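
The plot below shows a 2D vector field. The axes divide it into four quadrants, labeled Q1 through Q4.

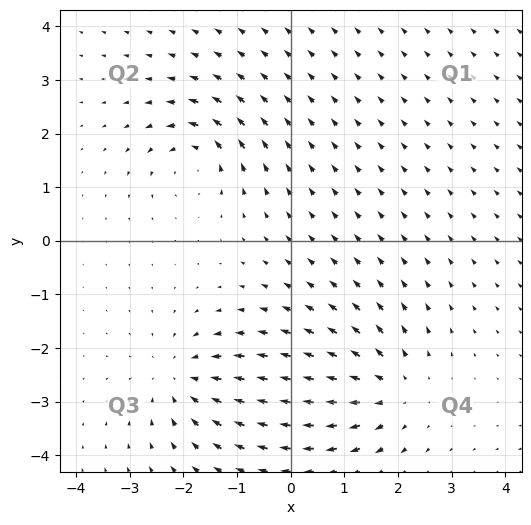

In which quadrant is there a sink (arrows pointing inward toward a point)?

The sink sits at approximately (-2.0, -2.6), which lies in quadrant Q3. The divergence there is about -3, negative as expected for a sink.

Q3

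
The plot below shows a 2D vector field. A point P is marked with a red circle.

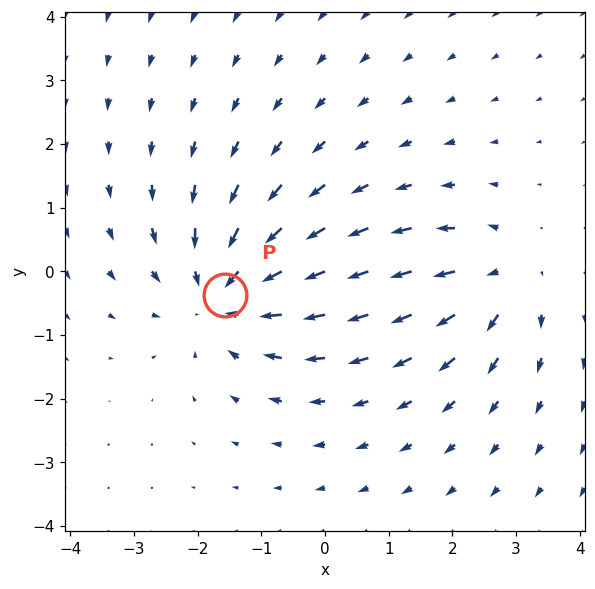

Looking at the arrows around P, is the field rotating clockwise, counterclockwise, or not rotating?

not rotating

Near P at (-1.6, -0.4) the arrows show no circulation. The curl there is ≈0.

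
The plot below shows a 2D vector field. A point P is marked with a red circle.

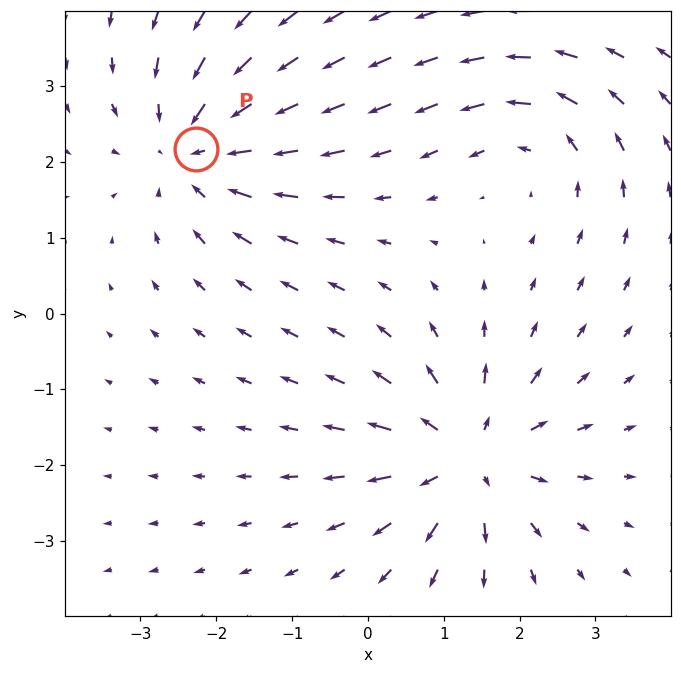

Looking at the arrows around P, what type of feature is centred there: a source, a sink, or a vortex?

At P (-2.3, 2.2) the arrows converge inward. Divergence about -3, curl ≈0 — negative divergence with near-zero curl is a sink.

sink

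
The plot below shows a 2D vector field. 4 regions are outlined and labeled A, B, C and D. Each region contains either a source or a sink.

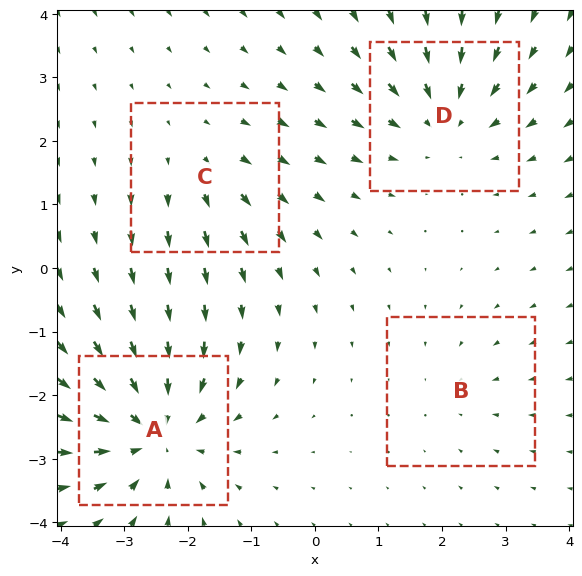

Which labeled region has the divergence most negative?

A

Divergence at each region's feature centre — A: about -6, B: about -2, C: about +3, D: about -4. Region A is most negative.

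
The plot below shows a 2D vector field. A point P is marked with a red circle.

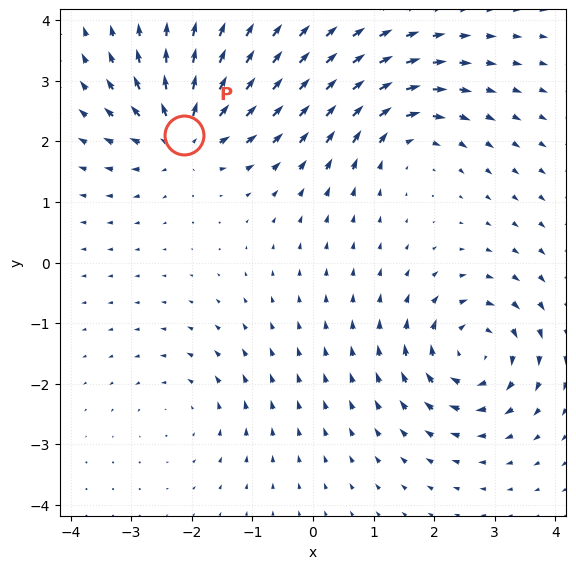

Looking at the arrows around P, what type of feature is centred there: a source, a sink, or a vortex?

At P (-2.1, 2.1) the arrows spread outward. Divergence about +7, curl ≈0 — positive divergence with near-zero curl is a source.

source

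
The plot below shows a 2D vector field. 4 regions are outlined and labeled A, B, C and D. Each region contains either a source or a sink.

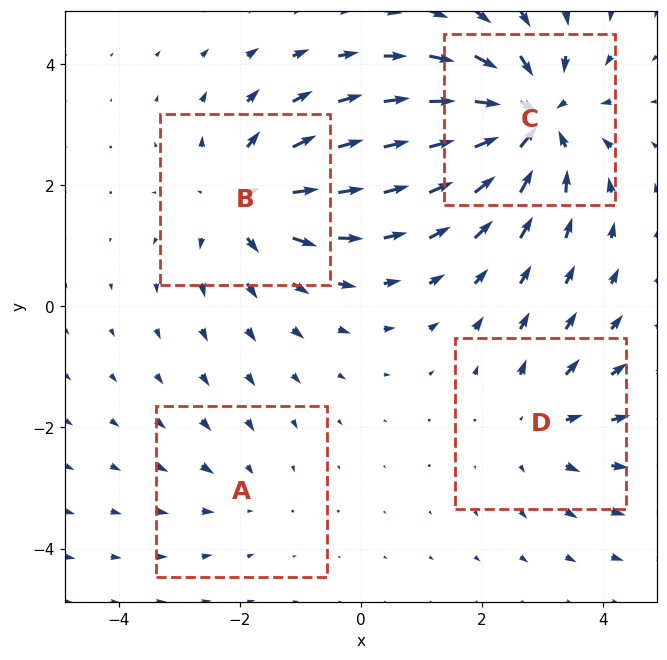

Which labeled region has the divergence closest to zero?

A

Divergence at each region's feature centre — A: about -2, B: about +5, C: about -7, D: about +3. Region A is closest to zero.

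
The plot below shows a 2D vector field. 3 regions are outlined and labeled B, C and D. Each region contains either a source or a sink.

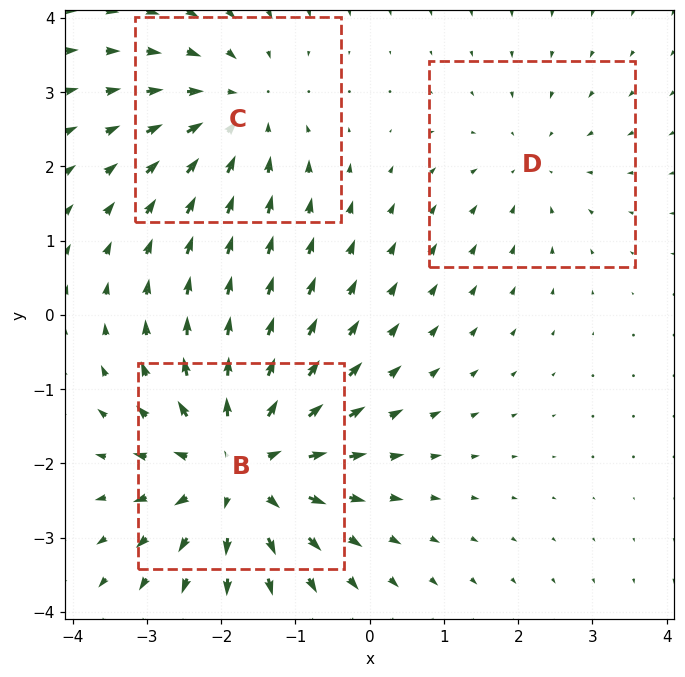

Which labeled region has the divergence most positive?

Divergence at each region's feature centre — B: about +4, C: about -3, D: about -2. Region B is most positive.

B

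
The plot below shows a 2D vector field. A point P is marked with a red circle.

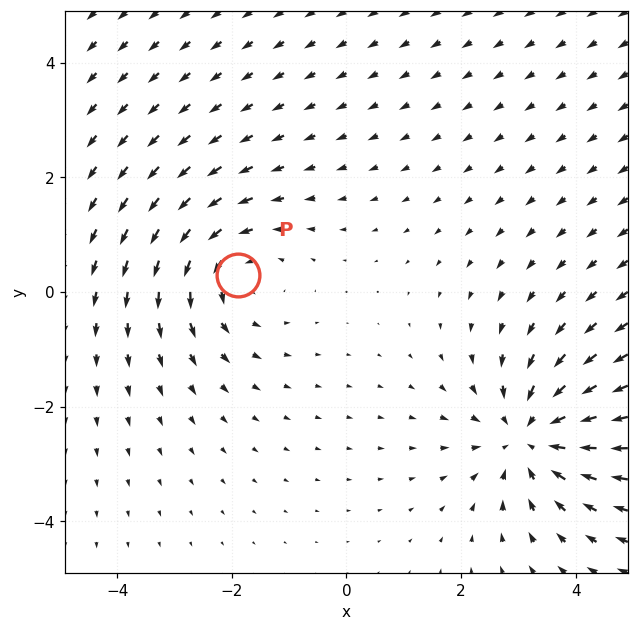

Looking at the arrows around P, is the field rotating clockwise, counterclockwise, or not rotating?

Near P at (-1.9, 0.3) the arrows circulate counterclockwise. The curl (z-component) there is about +3; positive curl means counterclockwise rotation.

counterclockwise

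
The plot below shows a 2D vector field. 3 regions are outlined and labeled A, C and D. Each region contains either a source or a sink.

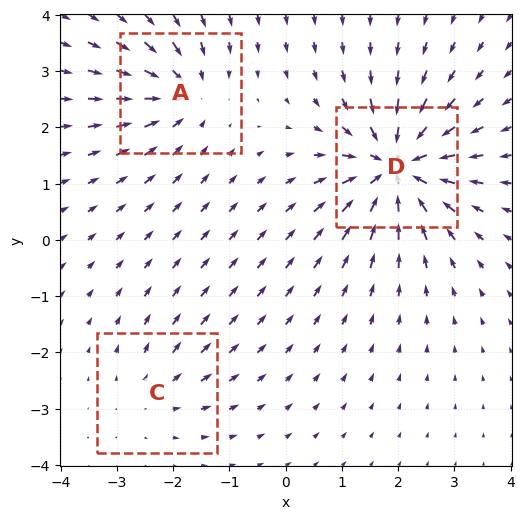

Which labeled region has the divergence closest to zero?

Divergence at each region's feature centre — A: about -4, C: about +2, D: about -7. Region C is closest to zero.

C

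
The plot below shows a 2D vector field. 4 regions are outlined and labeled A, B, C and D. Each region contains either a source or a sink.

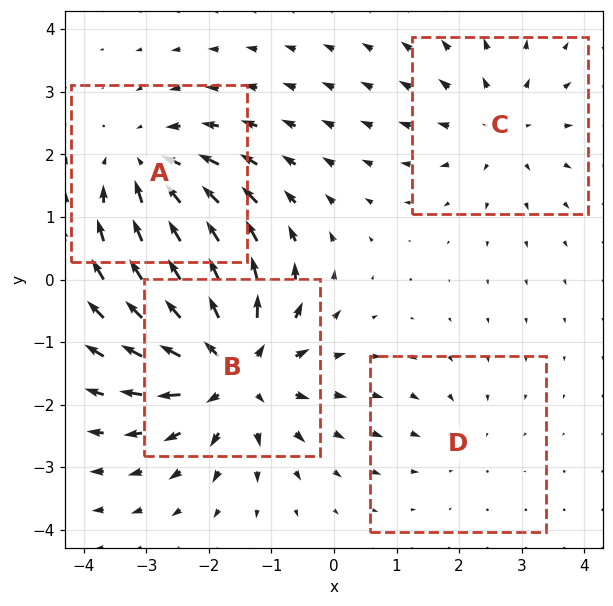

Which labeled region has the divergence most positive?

B

Divergence at each region's feature centre — A: about -5, B: about +7, C: about +3, D: about -2. Region B is most positive.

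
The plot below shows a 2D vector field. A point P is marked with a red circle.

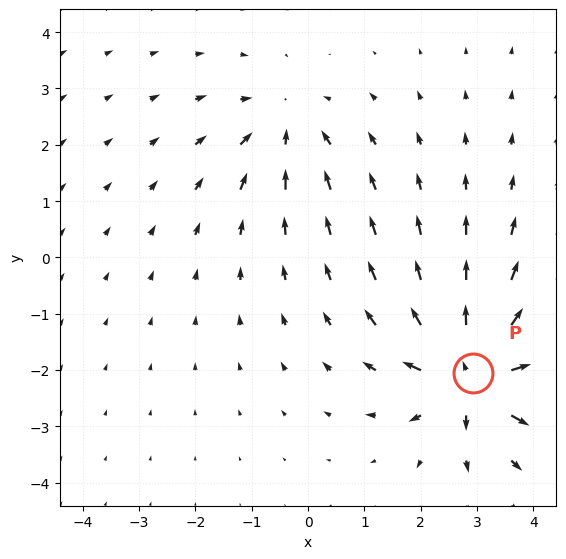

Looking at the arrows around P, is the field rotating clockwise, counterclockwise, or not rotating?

not rotating

Near P at (2.9, -2.1) the arrows show no circulation. The curl there is ≈0.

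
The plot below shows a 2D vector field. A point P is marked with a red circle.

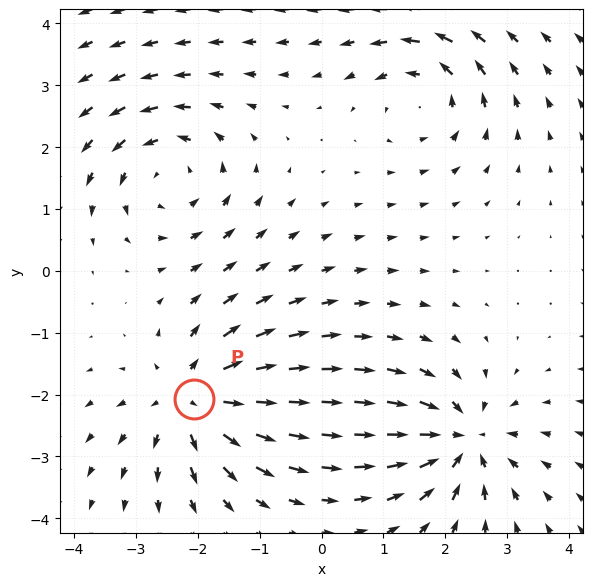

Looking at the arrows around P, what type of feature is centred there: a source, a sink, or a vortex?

At P (-2.1, -2.1) the arrows spread outward. Divergence about +6, curl ≈0 — positive divergence with near-zero curl is a source.

source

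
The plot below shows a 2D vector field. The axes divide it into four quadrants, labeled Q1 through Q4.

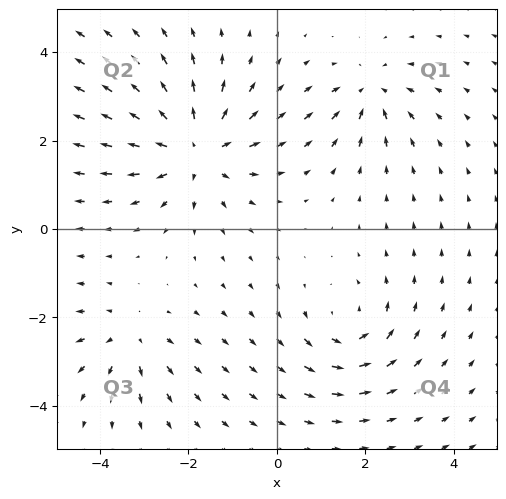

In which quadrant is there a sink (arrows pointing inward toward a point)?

Q1

The sink sits at approximately (2.1, 3.1), which lies in quadrant Q1. The divergence there is about -3, negative as expected for a sink.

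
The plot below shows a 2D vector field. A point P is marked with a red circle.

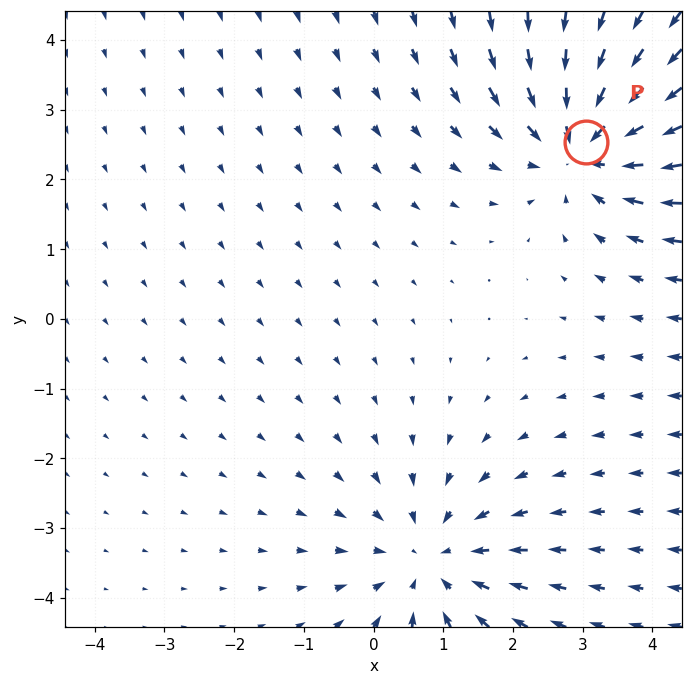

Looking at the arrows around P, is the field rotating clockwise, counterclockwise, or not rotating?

not rotating

Near P at (3.1, 2.5) the arrows show no circulation. The curl there is ≈0.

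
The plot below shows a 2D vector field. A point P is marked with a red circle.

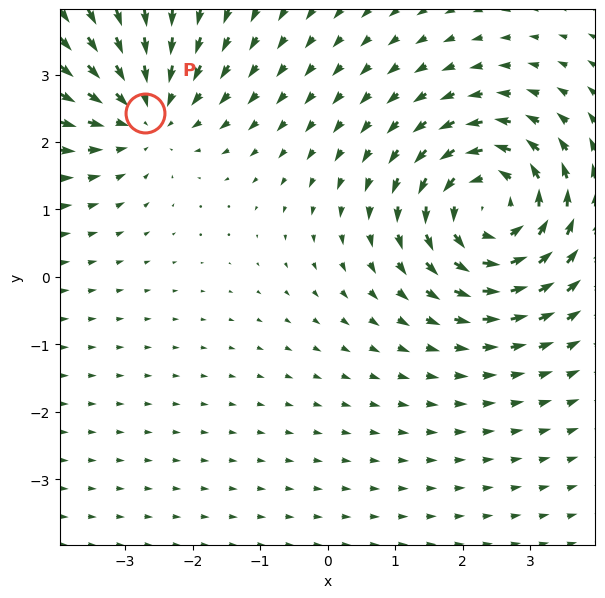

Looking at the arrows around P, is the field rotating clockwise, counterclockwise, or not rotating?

not rotating

Near P at (-2.7, 2.4) the arrows show no circulation. The curl there is ≈0.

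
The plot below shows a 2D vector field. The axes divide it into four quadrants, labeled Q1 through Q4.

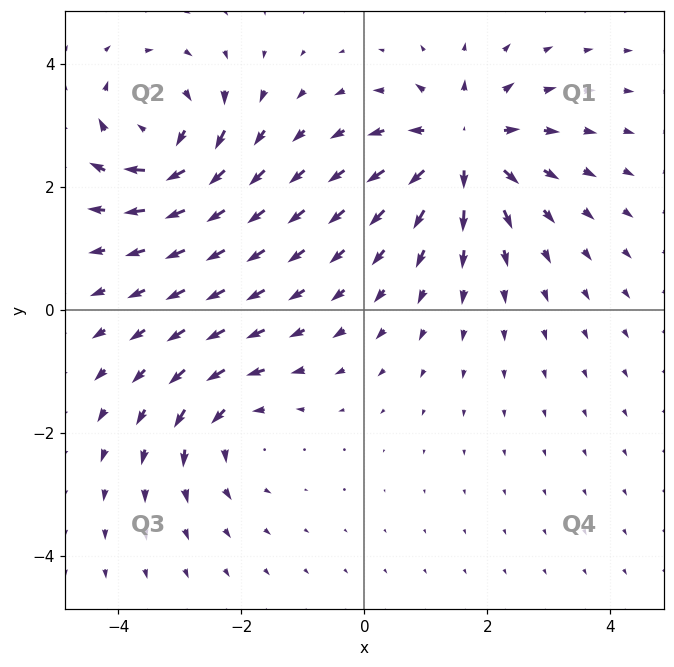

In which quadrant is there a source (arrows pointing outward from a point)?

The source sits at approximately (1.6, 2.6), which lies in quadrant Q1. The divergence there is about +6, positive as expected for a source.

Q1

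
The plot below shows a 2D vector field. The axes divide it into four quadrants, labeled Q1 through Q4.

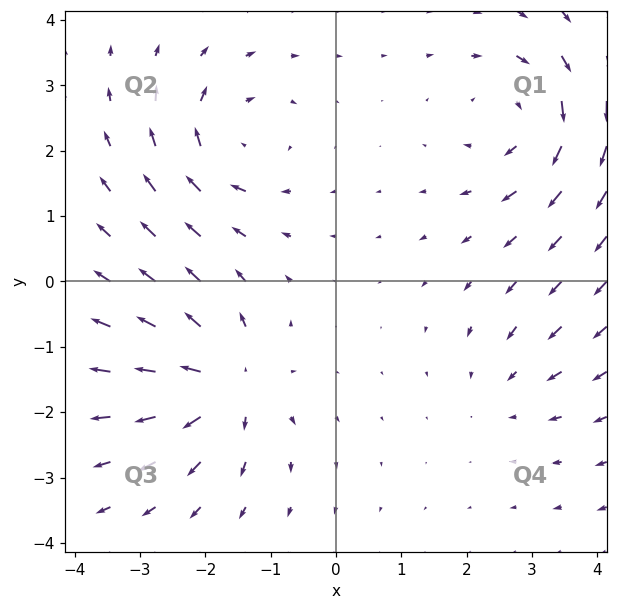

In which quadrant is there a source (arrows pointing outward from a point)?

Q3

The source sits at approximately (-1.7, -1.6), which lies in quadrant Q3. The divergence there is about +6, positive as expected for a source.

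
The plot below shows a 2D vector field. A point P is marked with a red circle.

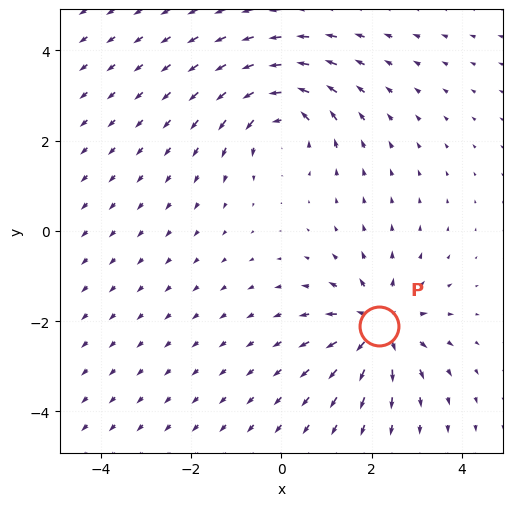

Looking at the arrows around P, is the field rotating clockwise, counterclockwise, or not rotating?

not rotating

Near P at (2.2, -2.1) the arrows show no circulation. The curl there is ≈0.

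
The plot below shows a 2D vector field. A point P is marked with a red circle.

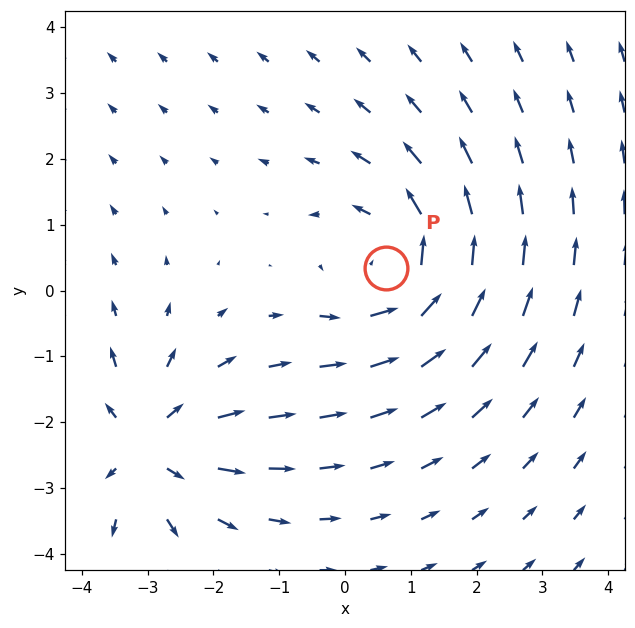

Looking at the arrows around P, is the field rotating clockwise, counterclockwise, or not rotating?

Near P at (0.6, 0.3) the arrows circulate counterclockwise. The curl (z-component) there is about +3; positive curl means counterclockwise rotation.

counterclockwise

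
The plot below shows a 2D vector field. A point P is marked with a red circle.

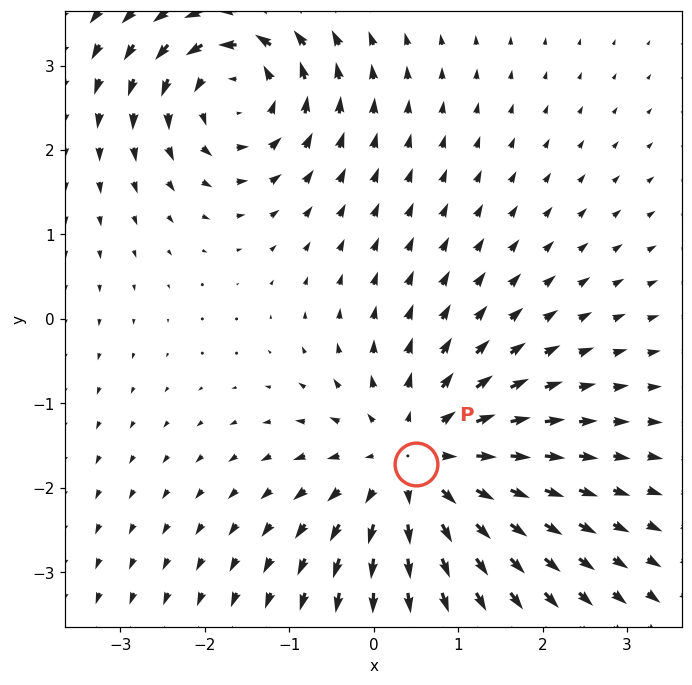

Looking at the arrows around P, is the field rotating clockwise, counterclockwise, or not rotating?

Near P at (0.5, -1.7) the arrows show no circulation. The curl there is ≈0.

not rotating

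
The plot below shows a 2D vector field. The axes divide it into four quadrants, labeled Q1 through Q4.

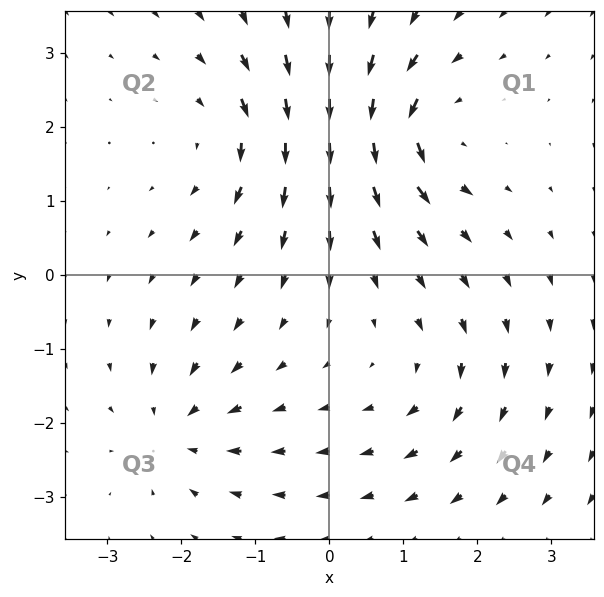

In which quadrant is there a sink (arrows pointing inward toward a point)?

The sink sits at approximately (-2.0, -2.1), which lies in quadrant Q3. The divergence there is about -4, negative as expected for a sink.

Q3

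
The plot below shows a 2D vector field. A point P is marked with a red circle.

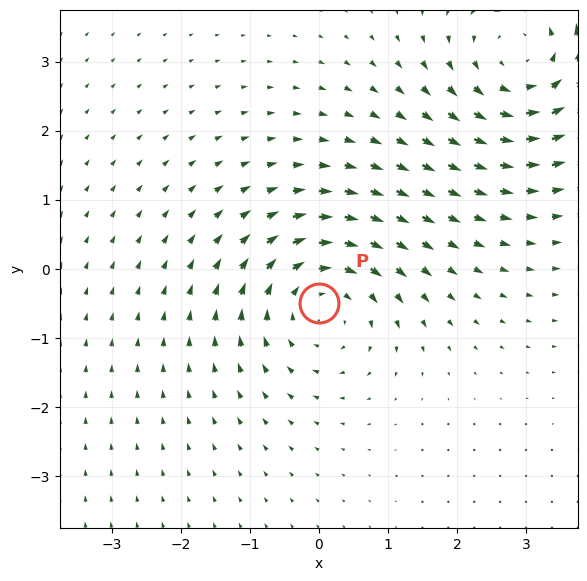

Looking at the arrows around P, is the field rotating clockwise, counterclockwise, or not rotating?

clockwise

Near P at (0.0, -0.5) the arrows circulate clockwise. The curl (z-component) there is about -3; negative curl means clockwise rotation.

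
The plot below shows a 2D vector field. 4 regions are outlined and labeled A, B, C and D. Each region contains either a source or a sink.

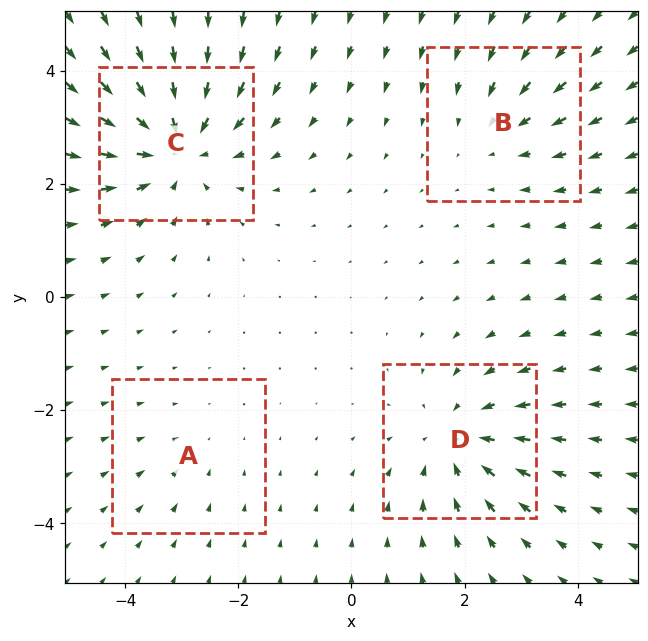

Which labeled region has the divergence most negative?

Divergence at each region's feature centre — A: about -2, B: about -3, C: about -6, D: about -4. Region C is most negative.

C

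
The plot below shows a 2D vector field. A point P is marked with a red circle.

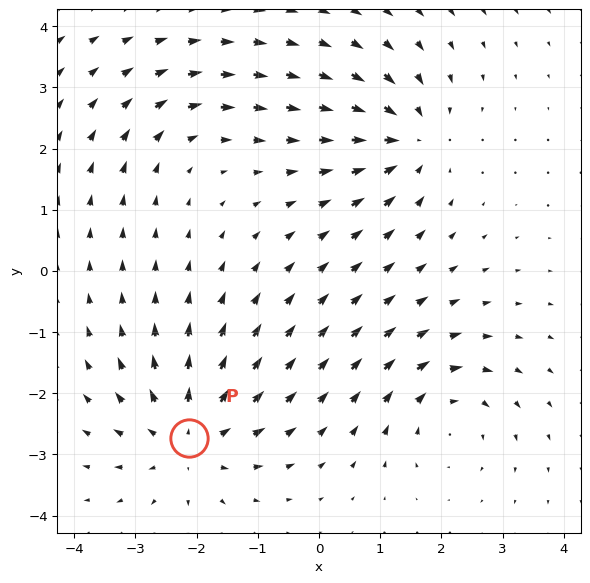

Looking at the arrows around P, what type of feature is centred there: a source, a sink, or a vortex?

source

At P (-2.1, -2.7) the arrows spread outward. Divergence about +5, curl ≈0 — positive divergence with near-zero curl is a source.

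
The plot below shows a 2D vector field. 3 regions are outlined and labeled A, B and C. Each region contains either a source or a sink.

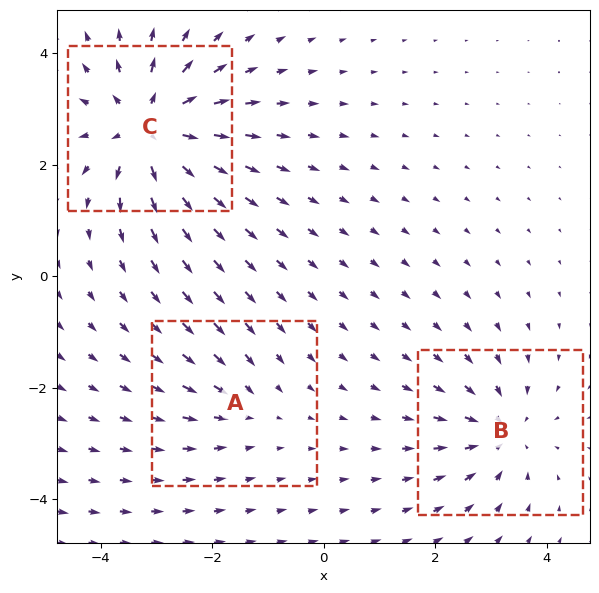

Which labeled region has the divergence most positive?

C

Divergence at each region's feature centre — A: about -2, B: about -4, C: about +6. Region C is most positive.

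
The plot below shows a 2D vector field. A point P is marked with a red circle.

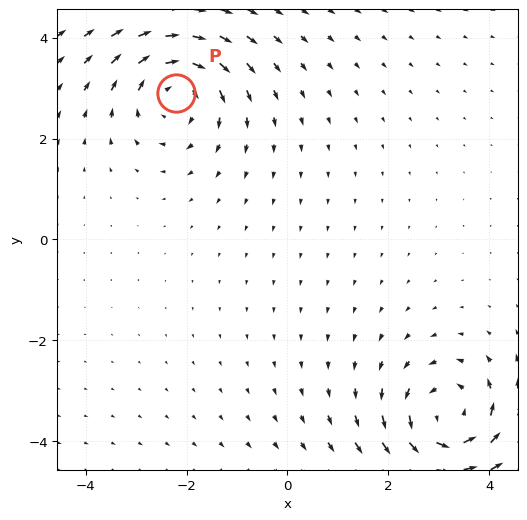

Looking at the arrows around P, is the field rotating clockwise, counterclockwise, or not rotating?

Near P at (-2.2, 2.9) the arrows circulate clockwise. The curl (z-component) there is about -3; negative curl means clockwise rotation.

clockwise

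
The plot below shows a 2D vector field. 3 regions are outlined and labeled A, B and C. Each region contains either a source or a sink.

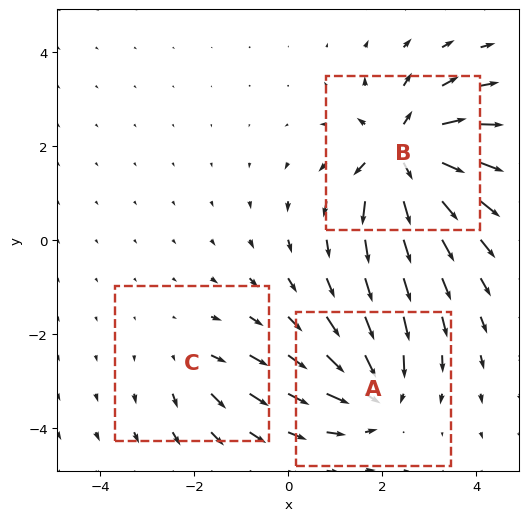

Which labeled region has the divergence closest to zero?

C

Divergence at each region's feature centre — A: about -4, B: about +6, C: about +2. Region C is closest to zero.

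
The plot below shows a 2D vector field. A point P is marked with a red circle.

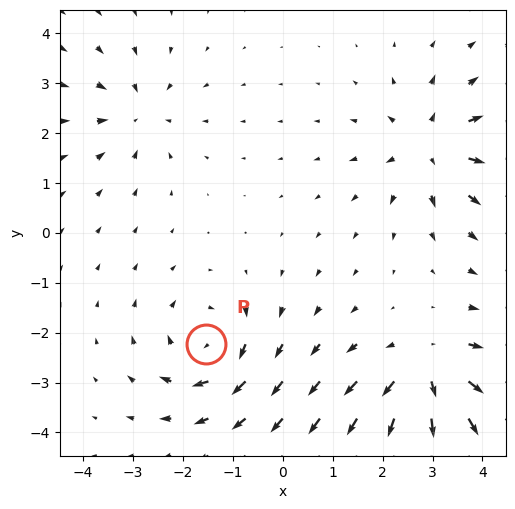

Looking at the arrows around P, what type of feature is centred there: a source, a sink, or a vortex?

At P (-1.5, -2.2) the arrows circulate clockwise. Divergence ≈0, curl about -5 — near-zero divergence with nonzero curl is a vortex.

vortex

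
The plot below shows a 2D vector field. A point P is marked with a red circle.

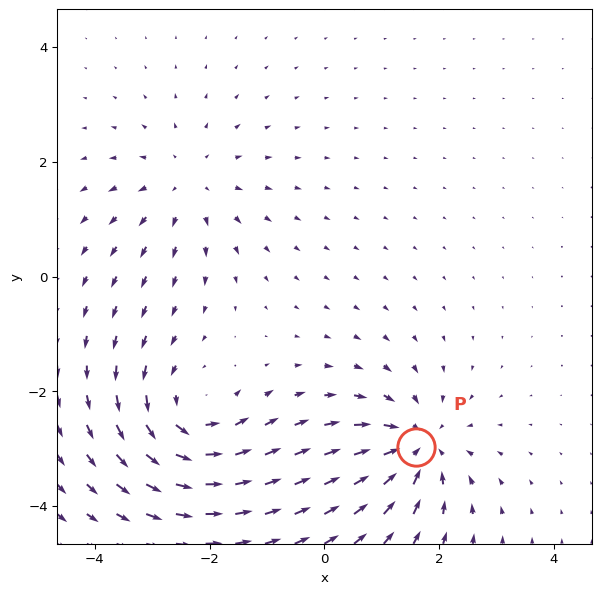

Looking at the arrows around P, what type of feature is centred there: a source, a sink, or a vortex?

At P (1.6, -3.0) the arrows converge inward. Divergence about -6, curl ≈0 — negative divergence with near-zero curl is a sink.

sink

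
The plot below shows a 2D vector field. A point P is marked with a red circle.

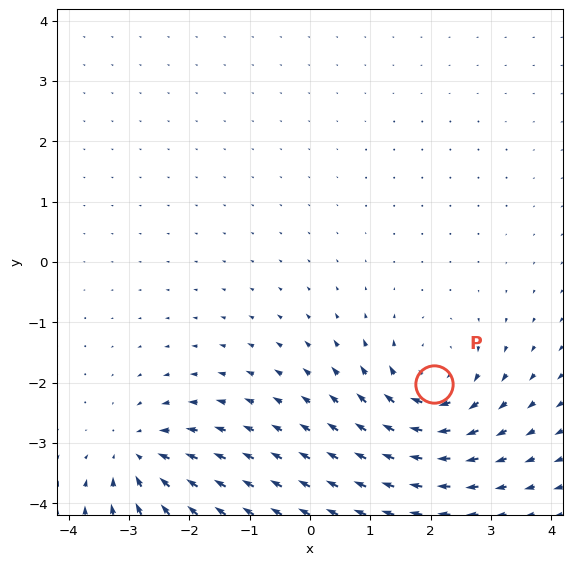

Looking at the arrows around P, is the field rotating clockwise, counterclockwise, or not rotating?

Near P at (2.1, -2.0) the arrows circulate clockwise. The curl (z-component) there is about -6; negative curl means clockwise rotation.

clockwise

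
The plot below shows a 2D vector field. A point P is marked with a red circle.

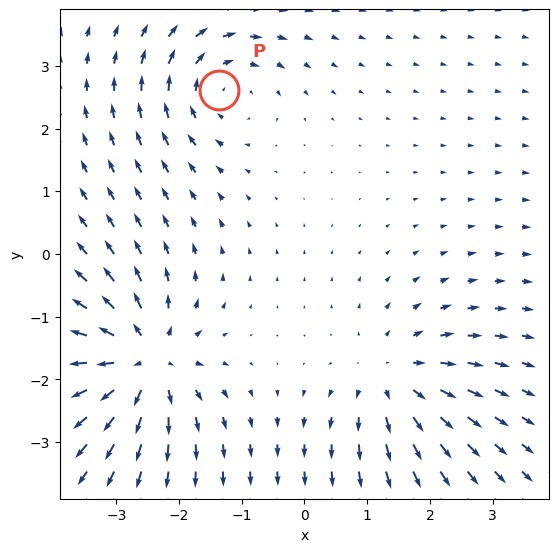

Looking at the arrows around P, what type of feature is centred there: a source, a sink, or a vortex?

vortex

At P (-1.4, 2.6) the arrows circulate clockwise. Divergence ≈0, curl about -3 — near-zero divergence with nonzero curl is a vortex.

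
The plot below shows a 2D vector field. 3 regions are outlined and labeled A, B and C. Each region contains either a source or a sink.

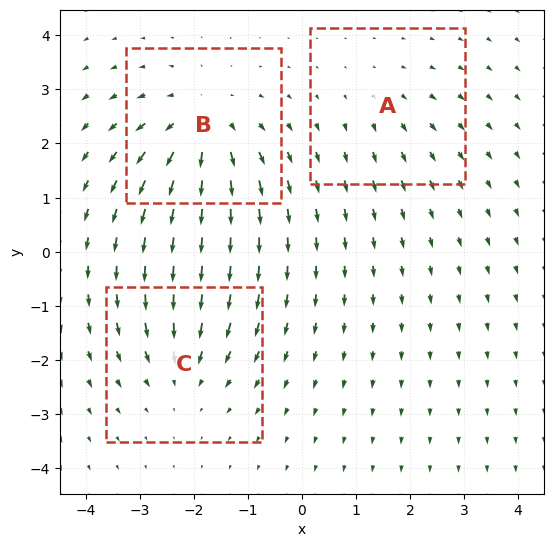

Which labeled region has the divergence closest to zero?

Divergence at each region's feature centre — A: about +2, B: about +4, C: about -3. Region A is closest to zero.

A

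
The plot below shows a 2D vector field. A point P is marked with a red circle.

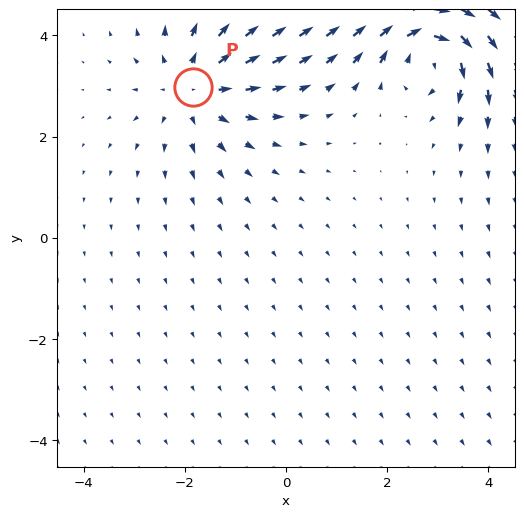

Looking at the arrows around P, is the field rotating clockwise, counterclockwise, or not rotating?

not rotating

Near P at (-1.8, 3.0) the arrows show no circulation. The curl there is ≈0.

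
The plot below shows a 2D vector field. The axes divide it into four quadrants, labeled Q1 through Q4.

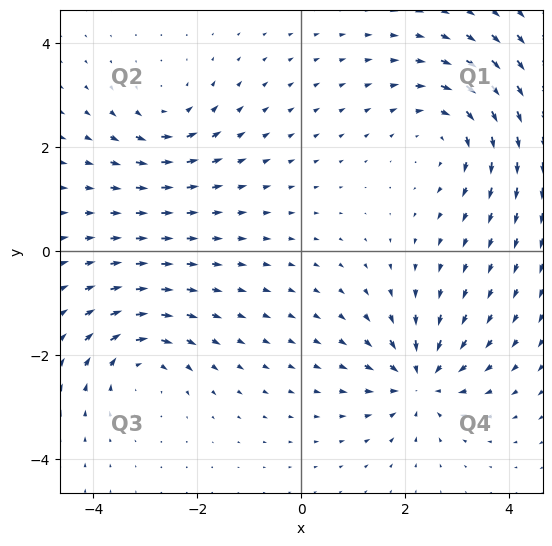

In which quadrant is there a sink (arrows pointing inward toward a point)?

Q4

The sink sits at approximately (2.3, -2.5), which lies in quadrant Q4. The divergence there is about -5, negative as expected for a sink.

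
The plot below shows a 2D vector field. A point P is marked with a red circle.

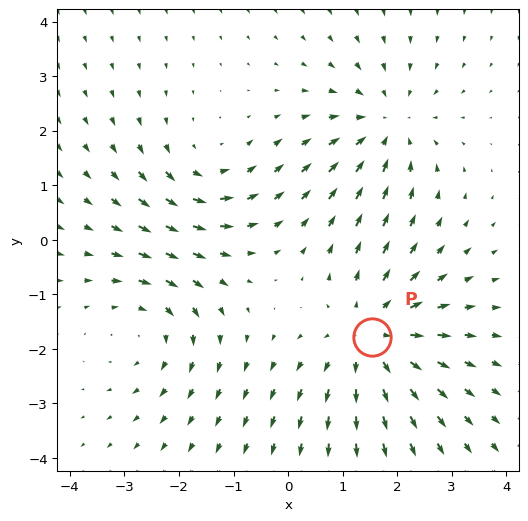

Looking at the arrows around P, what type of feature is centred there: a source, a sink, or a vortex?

source

At P (1.5, -1.8) the arrows spread outward. Divergence about +4, curl ≈0 — positive divergence with near-zero curl is a source.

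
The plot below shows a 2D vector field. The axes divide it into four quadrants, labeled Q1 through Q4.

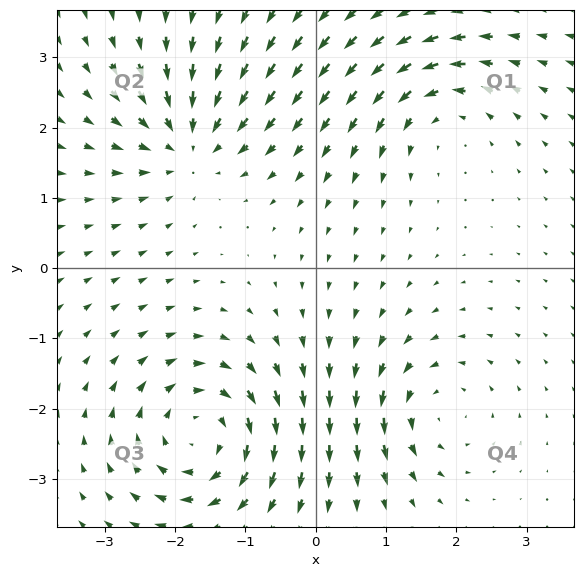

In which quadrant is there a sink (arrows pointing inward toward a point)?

Q2

The sink sits at approximately (-1.8, 1.8), which lies in quadrant Q2. The divergence there is about -4, negative as expected for a sink.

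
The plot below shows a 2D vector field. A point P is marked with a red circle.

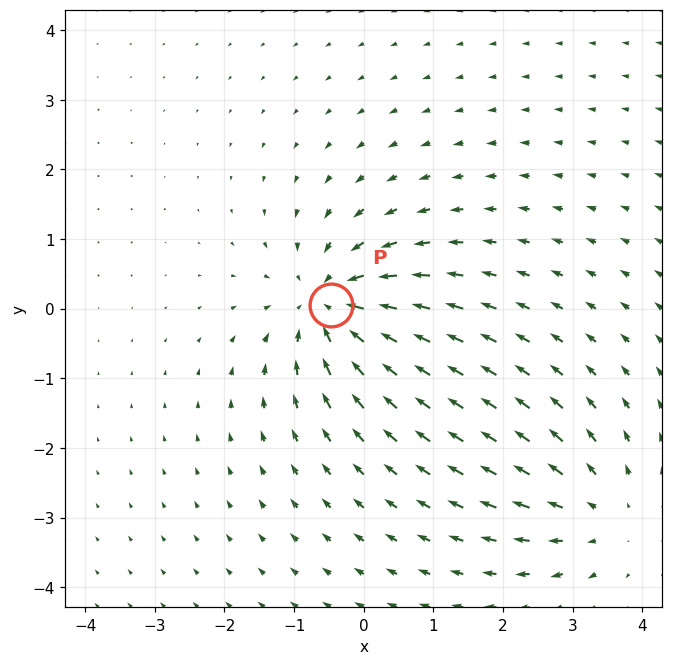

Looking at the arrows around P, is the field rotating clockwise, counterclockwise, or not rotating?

not rotating

Near P at (-0.5, 0.0) the arrows show no circulation. The curl there is ≈0.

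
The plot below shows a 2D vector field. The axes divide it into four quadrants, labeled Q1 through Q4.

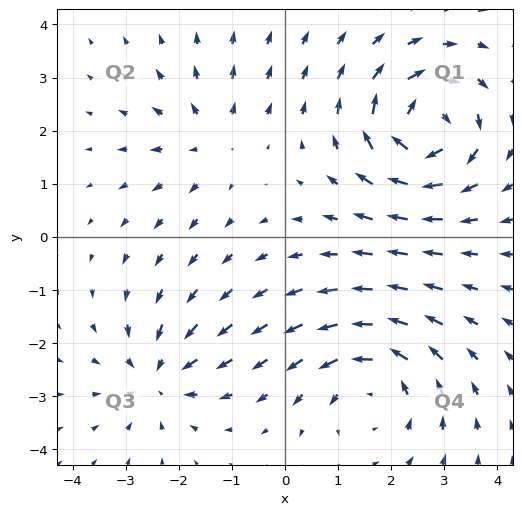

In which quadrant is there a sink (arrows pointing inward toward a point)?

The sink sits at approximately (-2.4, -2.6), which lies in quadrant Q3. The divergence there is about -4, negative as expected for a sink.

Q3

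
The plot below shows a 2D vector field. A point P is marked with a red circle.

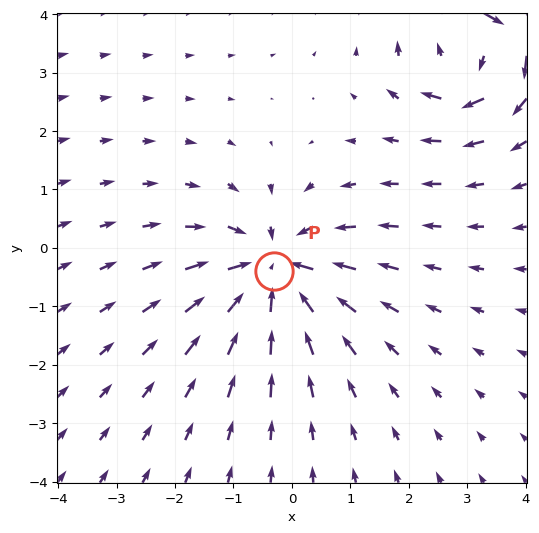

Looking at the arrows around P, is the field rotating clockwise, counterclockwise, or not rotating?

Near P at (-0.3, -0.4) the arrows show no circulation. The curl there is ≈0.

not rotating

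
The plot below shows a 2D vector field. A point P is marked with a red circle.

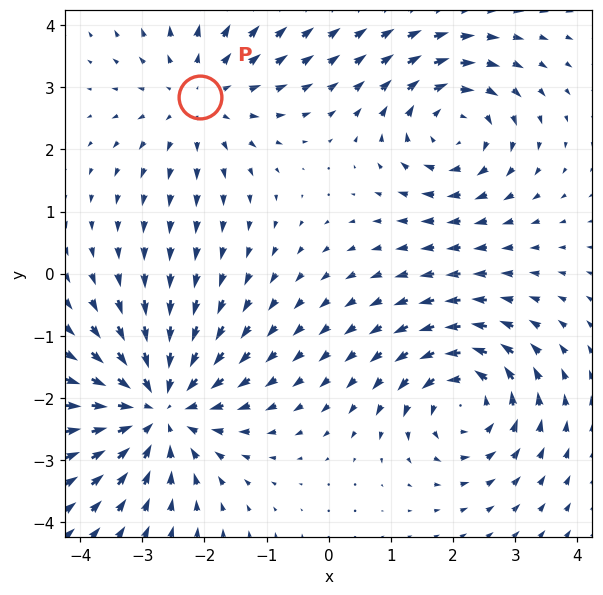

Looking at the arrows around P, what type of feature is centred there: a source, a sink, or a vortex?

At P (-2.1, 2.8) the arrows spread outward. Divergence about +3, curl ≈0 — positive divergence with near-zero curl is a source.

source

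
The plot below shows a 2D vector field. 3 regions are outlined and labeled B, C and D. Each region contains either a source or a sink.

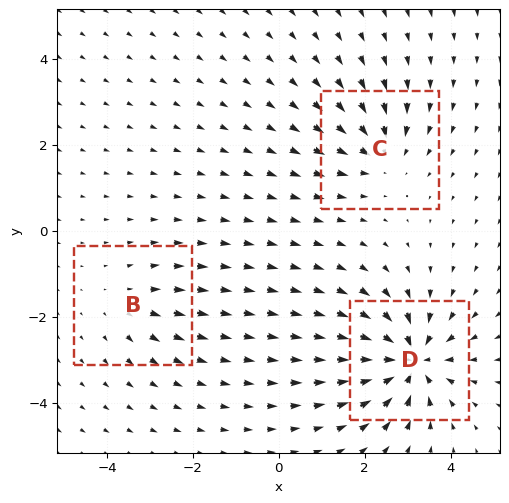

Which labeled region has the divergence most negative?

D

Divergence at each region's feature centre — B: about +2, C: about -4, D: about -6. Region D is most negative.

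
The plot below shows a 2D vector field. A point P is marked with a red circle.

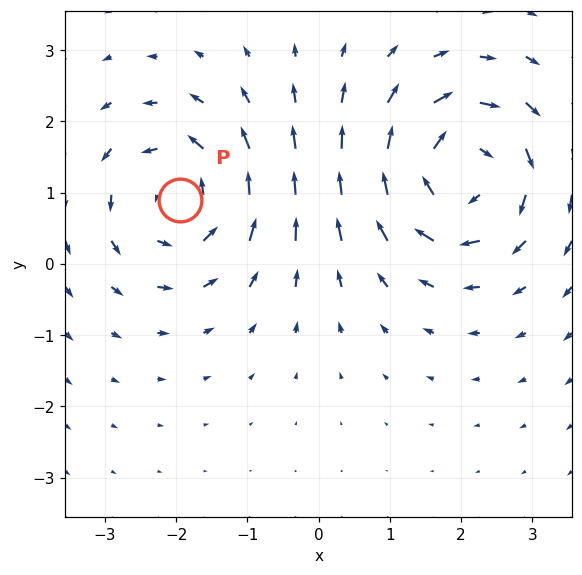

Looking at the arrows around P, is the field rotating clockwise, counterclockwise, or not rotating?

Near P at (-1.9, 0.9) the arrows circulate counterclockwise. The curl (z-component) there is about +4; positive curl means counterclockwise rotation.

counterclockwise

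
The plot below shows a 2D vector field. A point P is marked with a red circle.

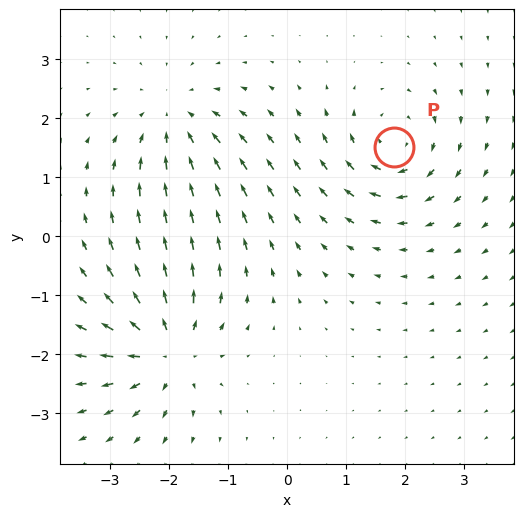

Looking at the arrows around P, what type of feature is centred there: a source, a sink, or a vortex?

At P (1.8, 1.5) the arrows circulate clockwise. Divergence ≈0, curl about -6 — near-zero divergence with nonzero curl is a vortex.

vortex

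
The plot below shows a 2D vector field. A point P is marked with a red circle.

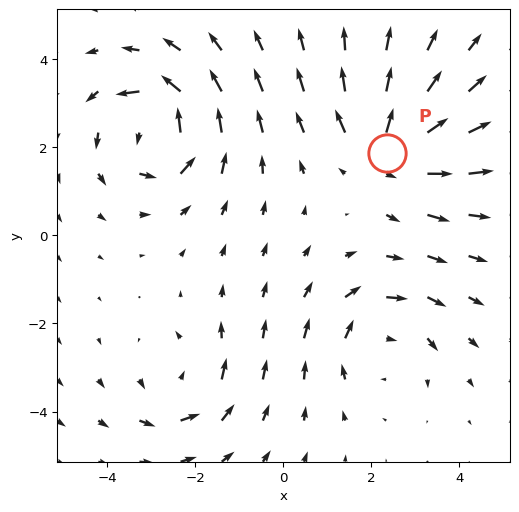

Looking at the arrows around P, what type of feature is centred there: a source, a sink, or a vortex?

At P (2.4, 1.9) the arrows spread outward. Divergence about +4, curl ≈0 — positive divergence with near-zero curl is a source.

source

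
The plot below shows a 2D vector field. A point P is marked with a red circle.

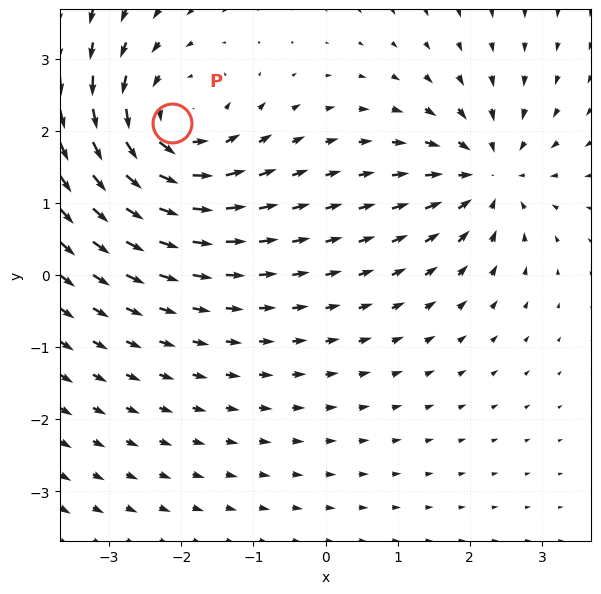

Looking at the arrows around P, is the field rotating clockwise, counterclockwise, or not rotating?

counterclockwise

Near P at (-2.1, 2.1) the arrows circulate counterclockwise. The curl (z-component) there is about +5; positive curl means counterclockwise rotation.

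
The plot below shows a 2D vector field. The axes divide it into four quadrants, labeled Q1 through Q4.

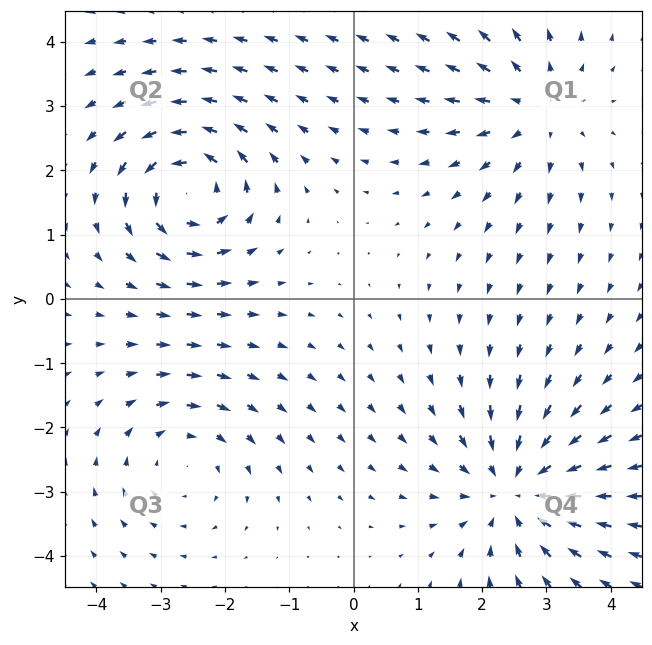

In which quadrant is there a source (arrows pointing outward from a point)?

The source sits at approximately (2.8, 3.0), which lies in quadrant Q1. The divergence there is about +3, positive as expected for a source.

Q1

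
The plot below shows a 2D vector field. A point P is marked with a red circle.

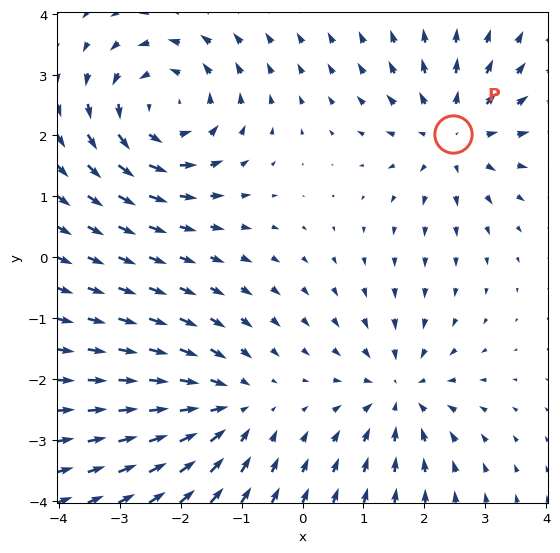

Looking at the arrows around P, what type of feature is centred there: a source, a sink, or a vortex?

source

At P (2.5, 2.0) the arrows spread outward. Divergence about +4, curl ≈0 — positive divergence with near-zero curl is a source.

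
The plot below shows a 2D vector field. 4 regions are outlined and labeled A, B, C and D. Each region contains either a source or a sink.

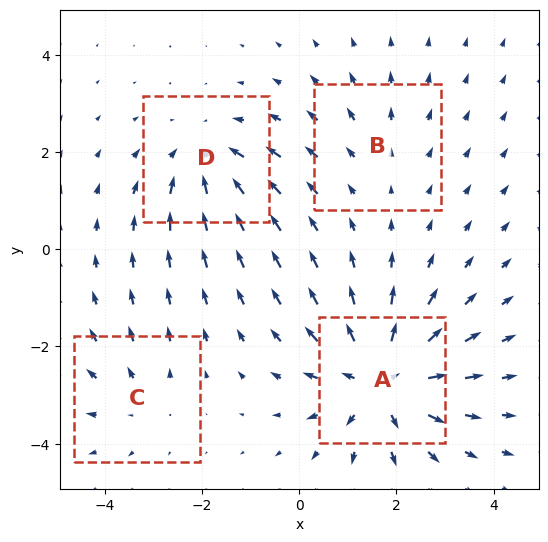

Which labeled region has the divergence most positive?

Divergence at each region's feature centre — A: about +6, B: about +2, C: about +3, D: about -4. Region A is most positive.

A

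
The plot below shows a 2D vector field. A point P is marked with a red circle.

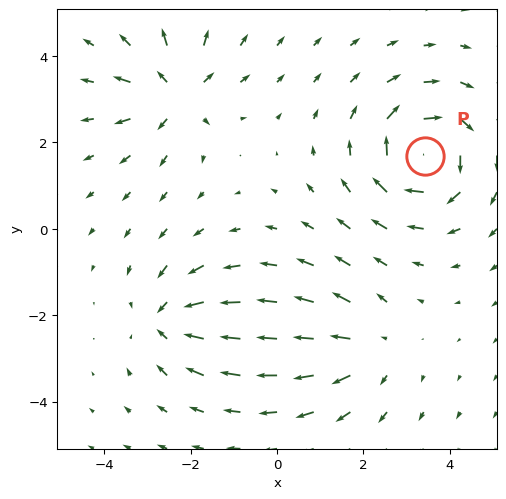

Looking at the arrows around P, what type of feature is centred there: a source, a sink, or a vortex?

vortex

At P (3.4, 1.7) the arrows circulate clockwise. Divergence ≈0, curl about -5 — near-zero divergence with nonzero curl is a vortex.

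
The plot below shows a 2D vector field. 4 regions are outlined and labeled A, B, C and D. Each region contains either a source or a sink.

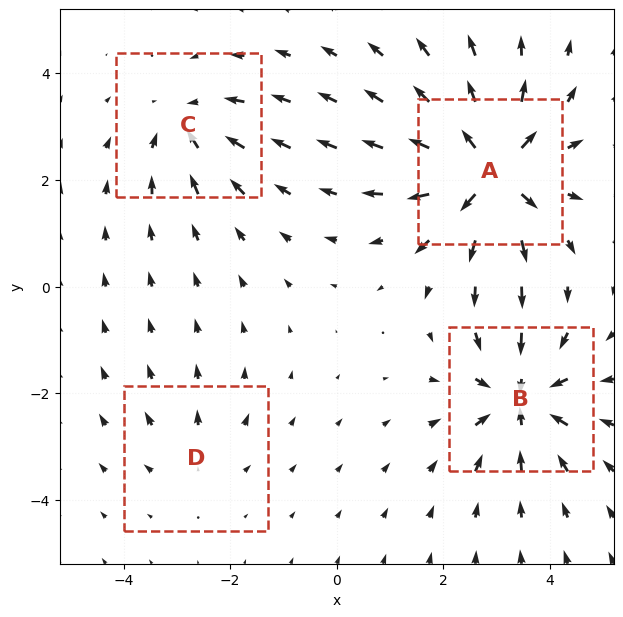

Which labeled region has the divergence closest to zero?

Divergence at each region's feature centre — A: about +7, B: about -6, C: about -4, D: about +2. Region D is closest to zero.

D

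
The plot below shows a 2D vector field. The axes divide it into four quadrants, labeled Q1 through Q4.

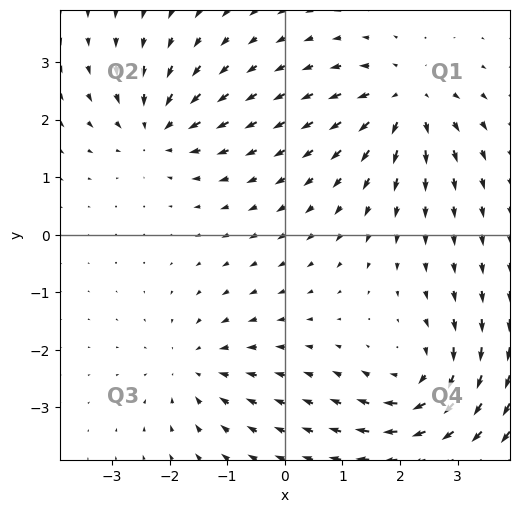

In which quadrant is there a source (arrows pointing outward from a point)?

The source sits at approximately (2.1, 2.3), which lies in quadrant Q1. The divergence there is about +6, positive as expected for a source.

Q1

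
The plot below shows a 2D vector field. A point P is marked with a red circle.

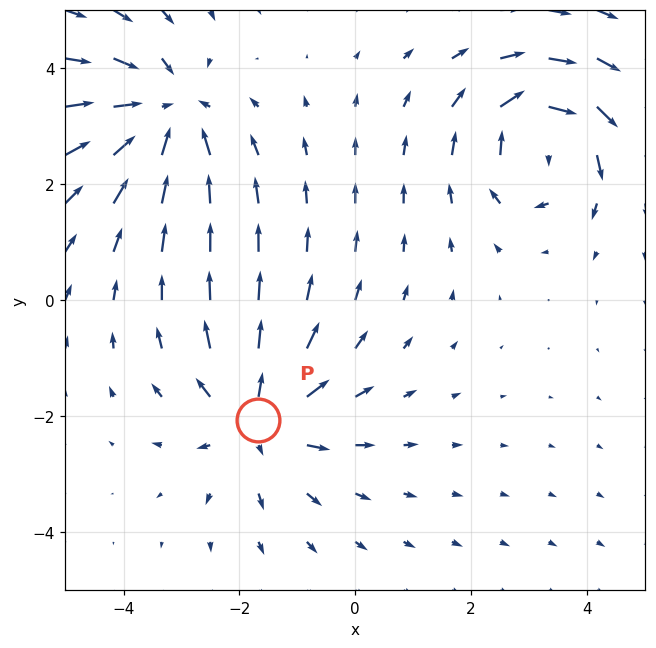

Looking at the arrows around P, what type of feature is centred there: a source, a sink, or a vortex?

source

At P (-1.7, -2.1) the arrows spread outward. Divergence about +5, curl ≈0 — positive divergence with near-zero curl is a source.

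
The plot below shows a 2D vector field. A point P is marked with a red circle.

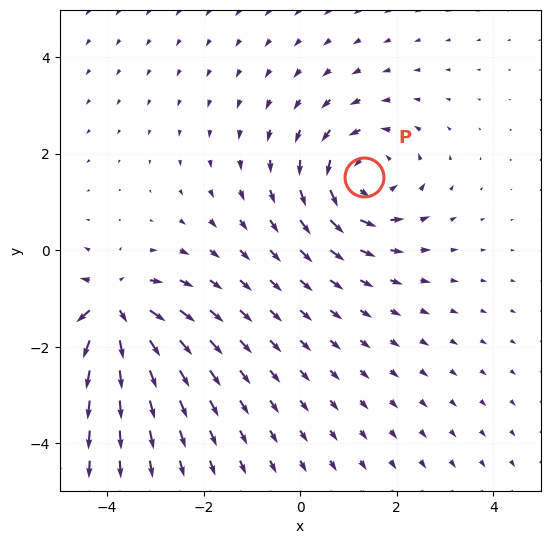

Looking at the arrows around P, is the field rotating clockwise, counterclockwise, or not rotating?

counterclockwise

Near P at (1.3, 1.5) the arrows circulate counterclockwise. The curl (z-component) there is about +5; positive curl means counterclockwise rotation.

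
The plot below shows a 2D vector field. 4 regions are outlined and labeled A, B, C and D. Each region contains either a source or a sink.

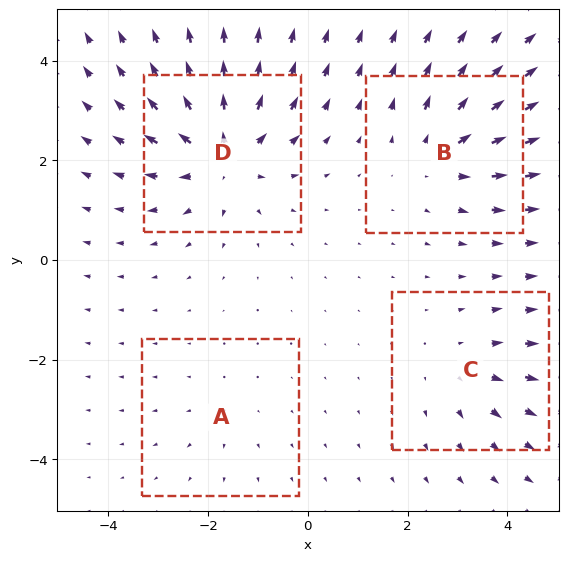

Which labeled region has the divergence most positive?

D

Divergence at each region's feature centre — A: about +2, B: about +4, C: about +3, D: about +7. Region D is most positive.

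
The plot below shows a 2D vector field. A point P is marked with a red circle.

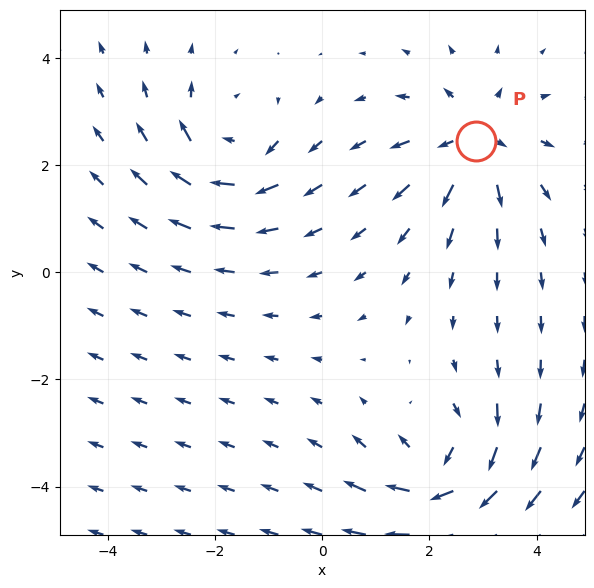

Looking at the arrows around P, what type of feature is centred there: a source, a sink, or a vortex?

source

At P (2.9, 2.4) the arrows spread outward. Divergence about +4, curl ≈0 — positive divergence with near-zero curl is a source.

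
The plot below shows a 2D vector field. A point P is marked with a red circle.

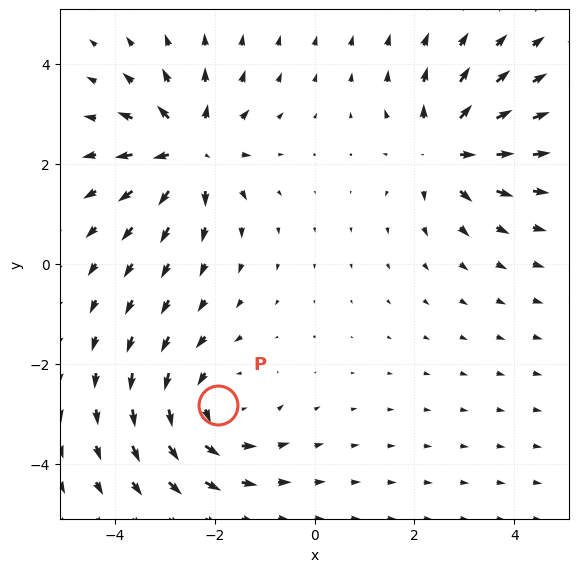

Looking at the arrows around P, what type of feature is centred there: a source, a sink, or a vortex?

vortex

At P (-1.9, -2.8) the arrows circulate counterclockwise. Divergence ≈0, curl about +4 — near-zero divergence with nonzero curl is a vortex.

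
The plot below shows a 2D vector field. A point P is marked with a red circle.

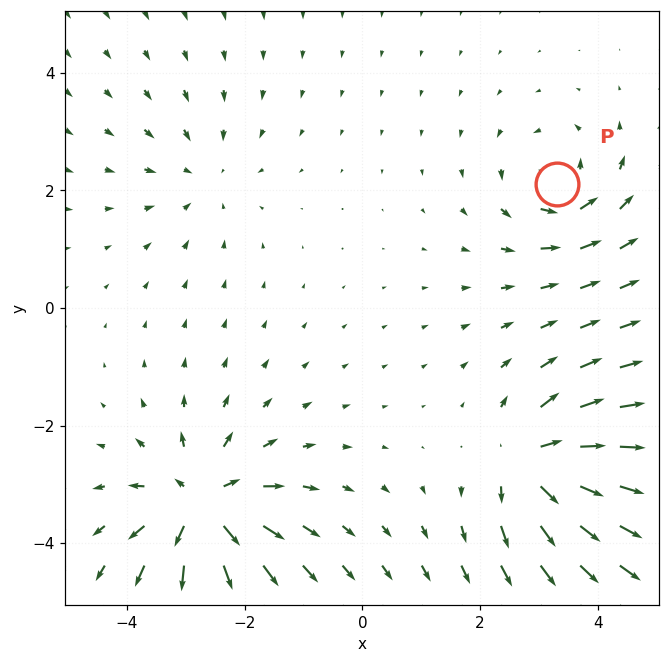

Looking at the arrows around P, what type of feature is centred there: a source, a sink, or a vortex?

At P (3.3, 2.1) the arrows circulate counterclockwise. Divergence ≈0, curl about +5 — near-zero divergence with nonzero curl is a vortex.

vortex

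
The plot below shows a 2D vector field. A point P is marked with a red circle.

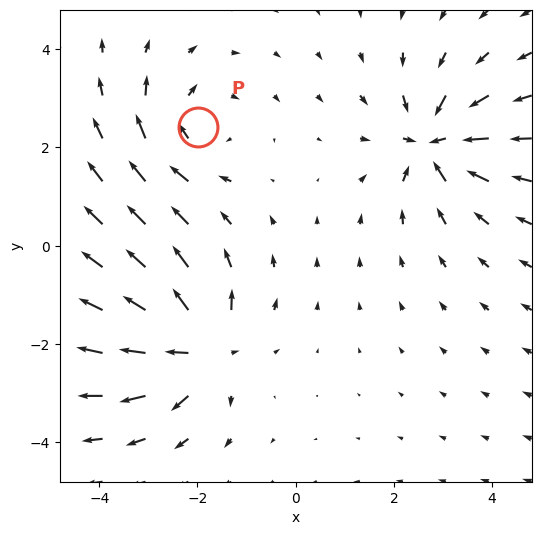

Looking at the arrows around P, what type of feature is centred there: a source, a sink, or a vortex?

At P (-2.0, 2.4) the arrows circulate clockwise. Divergence ≈0, curl about -3 — near-zero divergence with nonzero curl is a vortex.

vortex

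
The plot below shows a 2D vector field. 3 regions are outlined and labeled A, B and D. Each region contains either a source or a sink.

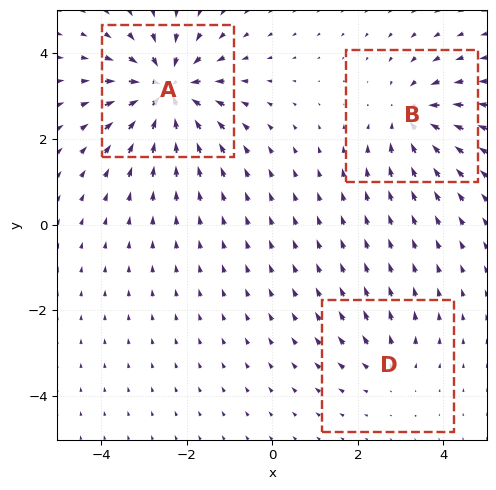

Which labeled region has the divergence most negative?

Divergence at each region's feature centre — A: about -6, B: about -4, D: about +2. Region A is most negative.

A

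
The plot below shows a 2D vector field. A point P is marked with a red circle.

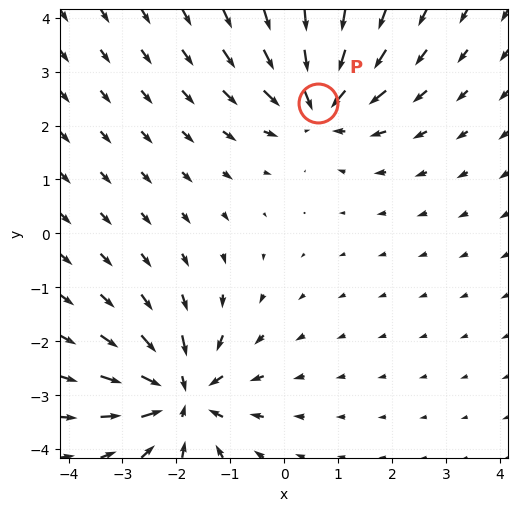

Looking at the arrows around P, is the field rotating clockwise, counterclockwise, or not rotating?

not rotating

Near P at (0.6, 2.4) the arrows show no circulation. The curl there is ≈0.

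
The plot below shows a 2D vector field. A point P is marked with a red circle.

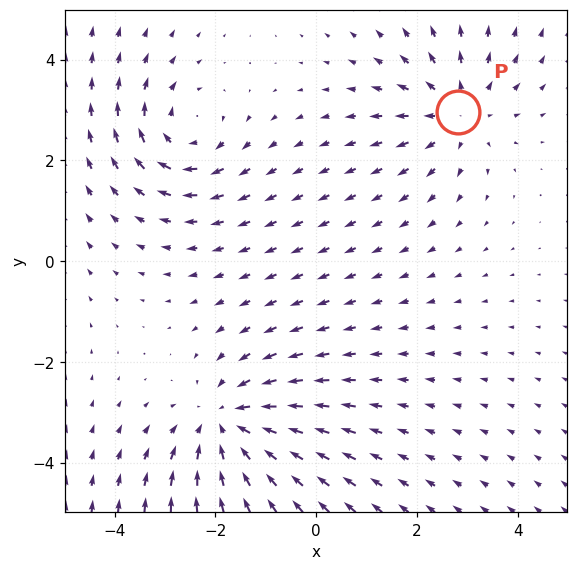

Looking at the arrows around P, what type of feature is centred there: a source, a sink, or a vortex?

At P (2.8, 3.0) the arrows spread outward. Divergence about +3, curl ≈0 — positive divergence with near-zero curl is a source.

source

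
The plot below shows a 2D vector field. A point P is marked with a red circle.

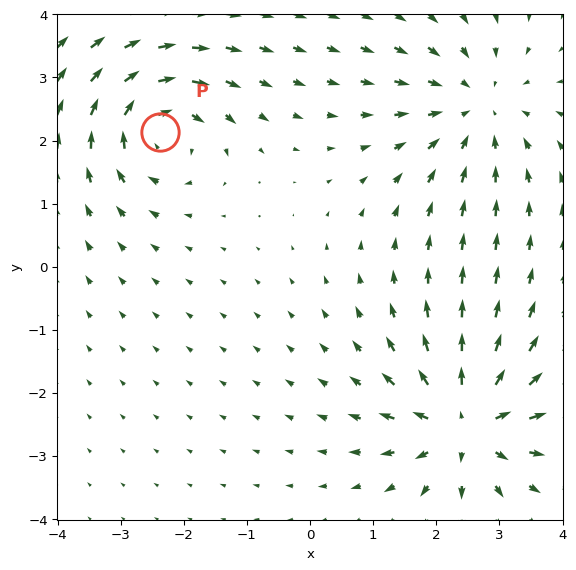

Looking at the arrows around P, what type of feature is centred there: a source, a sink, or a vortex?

At P (-2.4, 2.1) the arrows circulate clockwise. Divergence ≈0, curl about -5 — near-zero divergence with nonzero curl is a vortex.

vortex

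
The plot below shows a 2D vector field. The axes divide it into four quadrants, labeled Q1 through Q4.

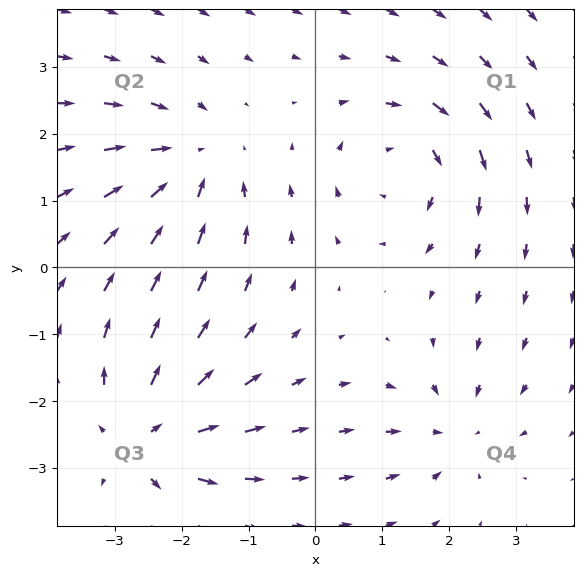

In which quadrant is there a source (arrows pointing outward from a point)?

Q3

The source sits at approximately (-2.5, -2.5), which lies in quadrant Q3. The divergence there is about +6, positive as expected for a source.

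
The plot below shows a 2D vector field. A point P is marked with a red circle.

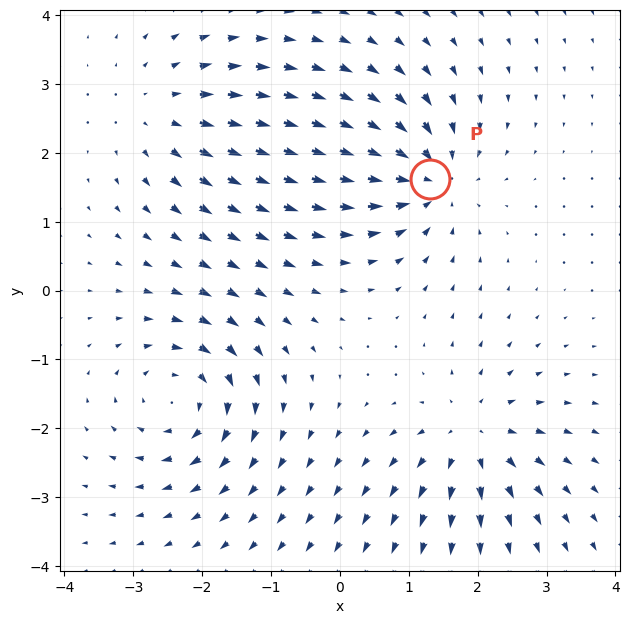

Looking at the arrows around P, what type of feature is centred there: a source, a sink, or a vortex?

At P (1.3, 1.6) the arrows converge inward. Divergence about -6, curl ≈0 — negative divergence with near-zero curl is a sink.

sink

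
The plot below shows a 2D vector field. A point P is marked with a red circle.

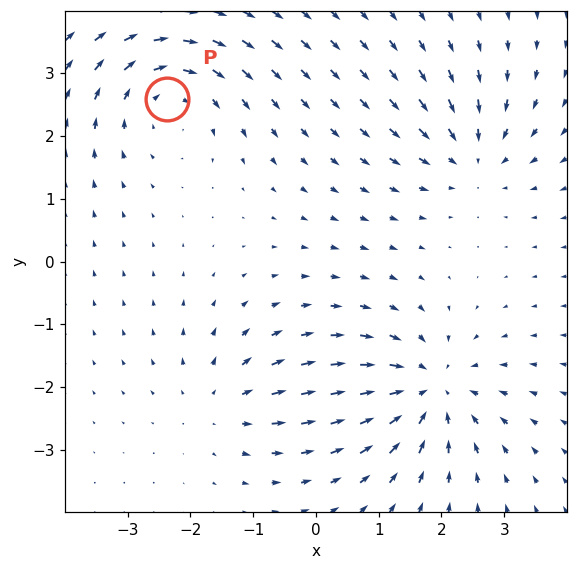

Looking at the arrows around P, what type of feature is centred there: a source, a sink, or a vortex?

vortex

At P (-2.4, 2.6) the arrows circulate clockwise. Divergence ≈0, curl about -4 — near-zero divergence with nonzero curl is a vortex.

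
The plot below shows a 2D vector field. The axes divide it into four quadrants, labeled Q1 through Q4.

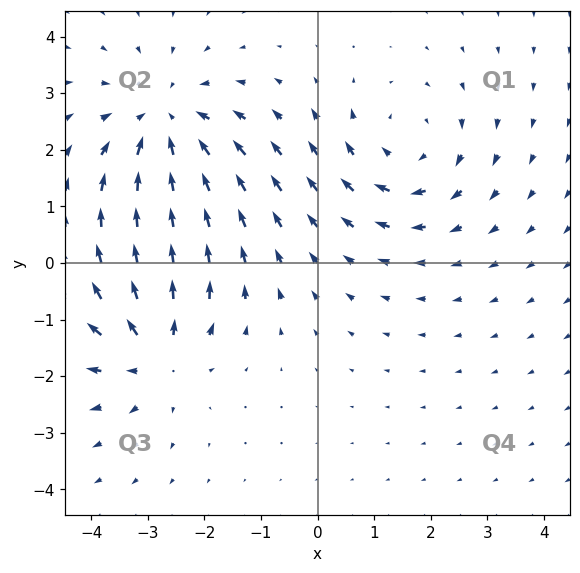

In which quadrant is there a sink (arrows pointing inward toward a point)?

Q2

The sink sits at approximately (-2.7, 2.5), which lies in quadrant Q2. The divergence there is about -3, negative as expected for a sink.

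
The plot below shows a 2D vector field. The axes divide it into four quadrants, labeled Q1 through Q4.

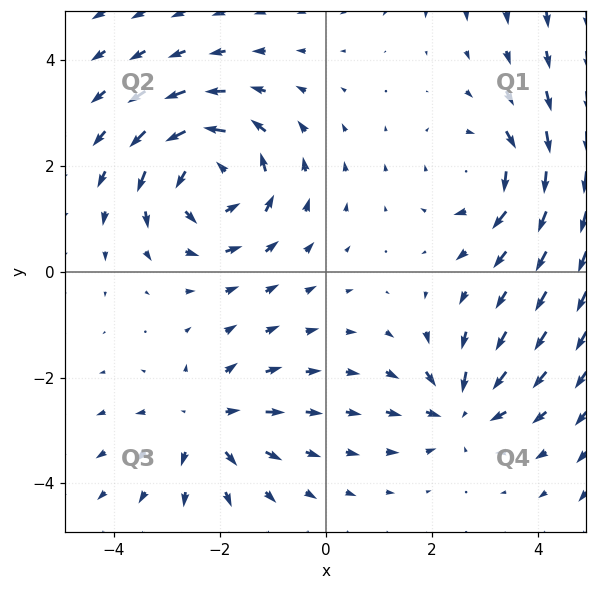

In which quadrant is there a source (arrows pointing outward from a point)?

Q3

The source sits at approximately (-2.3, -2.9), which lies in quadrant Q3. The divergence there is about +3, positive as expected for a source.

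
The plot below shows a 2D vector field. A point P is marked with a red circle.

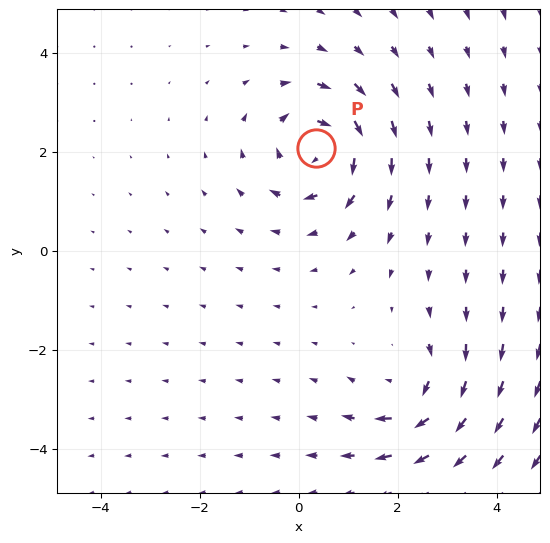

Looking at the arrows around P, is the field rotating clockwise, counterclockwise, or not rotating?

clockwise

Near P at (0.4, 2.1) the arrows circulate clockwise. The curl (z-component) there is about -6; negative curl means clockwise rotation.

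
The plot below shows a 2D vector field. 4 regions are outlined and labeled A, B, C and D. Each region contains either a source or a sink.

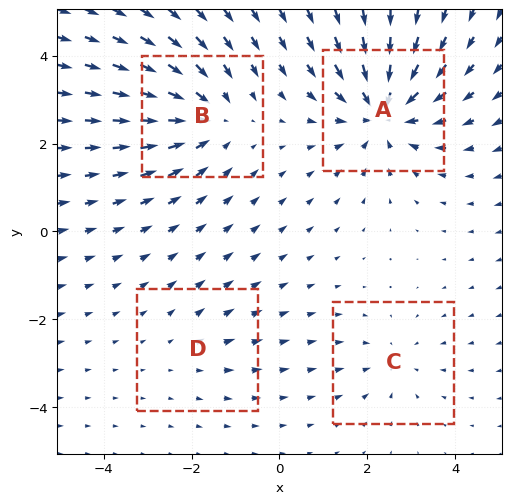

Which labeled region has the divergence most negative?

Divergence at each region's feature centre — A: about -6, B: about -4, C: about -3, D: about +2. Region A is most negative.

A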